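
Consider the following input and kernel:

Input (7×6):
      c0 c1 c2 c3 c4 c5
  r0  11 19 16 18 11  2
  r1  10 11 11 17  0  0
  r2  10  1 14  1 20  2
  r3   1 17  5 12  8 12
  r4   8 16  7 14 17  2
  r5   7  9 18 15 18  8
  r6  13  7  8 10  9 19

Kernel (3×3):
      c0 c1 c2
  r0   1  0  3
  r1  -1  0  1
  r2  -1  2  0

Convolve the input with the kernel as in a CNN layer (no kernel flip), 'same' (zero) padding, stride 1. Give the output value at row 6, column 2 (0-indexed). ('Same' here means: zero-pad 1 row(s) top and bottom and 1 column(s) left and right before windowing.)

The receptive field on the zero-padded input at this output position is [9 18 15 / 7 8 10 / 0 0 0]. Elementwise product with the kernel and sum: 9·1 + 15·3 + 7·-1 + 10·1 + 0·-1 + 0·2.

57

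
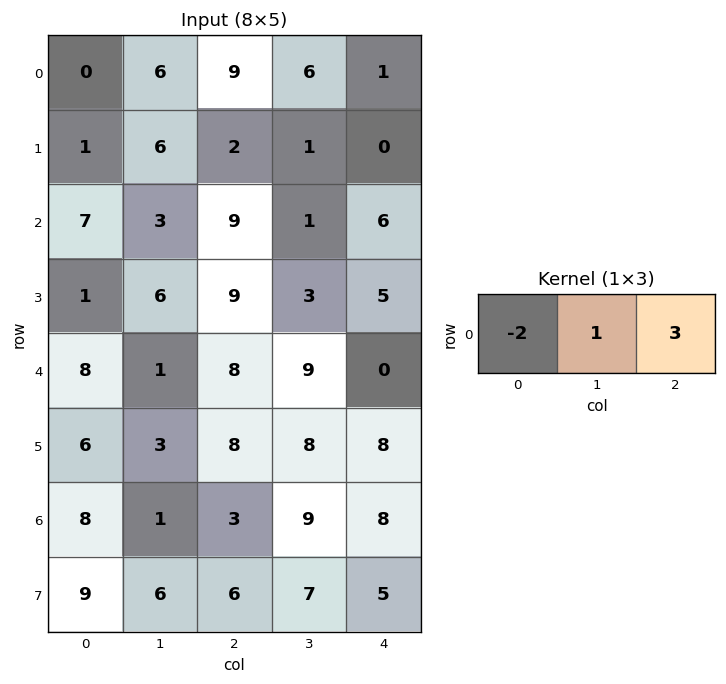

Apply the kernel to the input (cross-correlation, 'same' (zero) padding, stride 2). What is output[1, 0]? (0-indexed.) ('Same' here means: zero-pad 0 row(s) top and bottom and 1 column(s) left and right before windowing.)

16

The receptive field on the zero-padded input at this output position is [0 7 3]. Elementwise product with the kernel and sum: 0·-2 + 7·1 + 3·3.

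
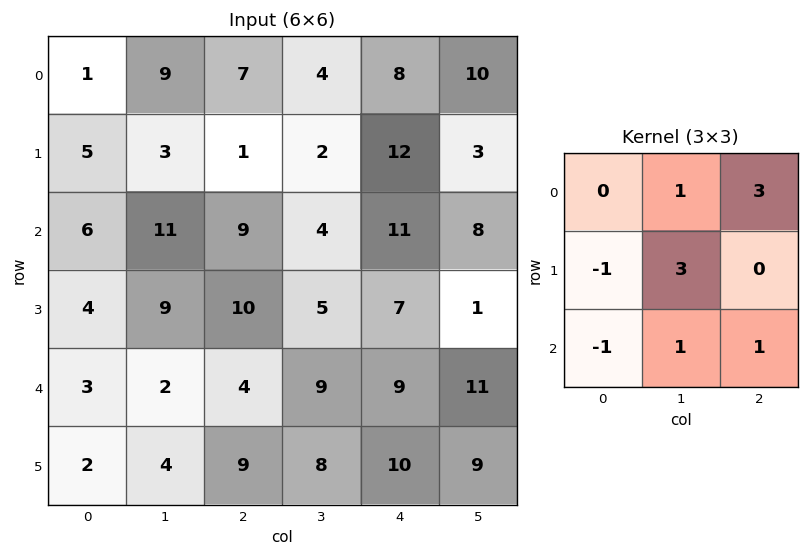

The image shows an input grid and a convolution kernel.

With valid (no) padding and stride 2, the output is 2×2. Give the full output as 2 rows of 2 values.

48 39
64 56

Output[0,0]: The receptive field on the input at this output position is [1 9 7 / 5 3 1 / 6 11 9]. Elementwise product with the kernel and sum: 9·1 + 7·3 + 5·-1 + 3·3 + 6·-1 + 11·1 + 9·1.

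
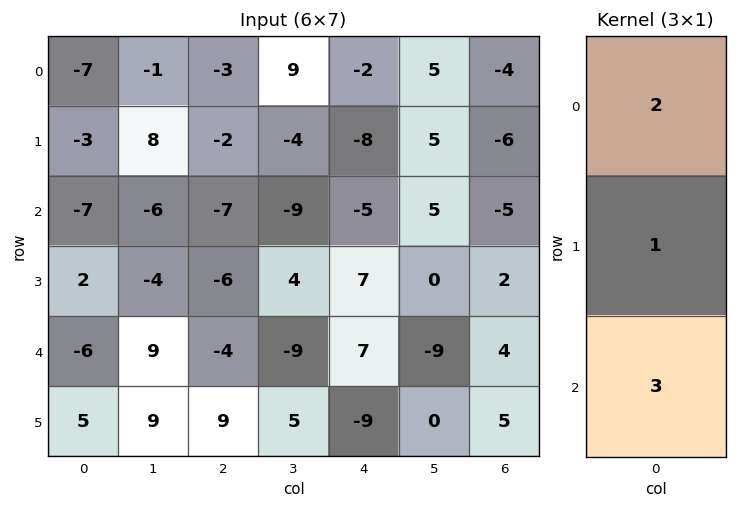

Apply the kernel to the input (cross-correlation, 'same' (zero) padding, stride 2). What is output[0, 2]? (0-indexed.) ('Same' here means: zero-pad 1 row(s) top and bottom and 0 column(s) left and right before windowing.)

-26

The receptive field on the zero-padded input at this output position is [0 / -2 / -8]. Elementwise product with the kernel and sum: 0·2 + -2·1 + -8·3.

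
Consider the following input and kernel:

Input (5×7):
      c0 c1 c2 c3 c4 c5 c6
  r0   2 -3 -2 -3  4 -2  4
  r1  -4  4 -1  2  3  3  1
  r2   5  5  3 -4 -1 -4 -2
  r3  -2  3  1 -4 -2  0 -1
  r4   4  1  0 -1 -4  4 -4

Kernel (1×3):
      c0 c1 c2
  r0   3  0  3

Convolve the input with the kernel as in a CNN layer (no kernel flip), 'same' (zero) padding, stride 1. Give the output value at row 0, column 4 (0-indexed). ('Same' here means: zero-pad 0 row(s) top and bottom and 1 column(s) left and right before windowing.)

The receptive field on the zero-padded input at this output position is [-3 4 -2]. Elementwise product with the kernel and sum: -3·3 + -2·3.

-15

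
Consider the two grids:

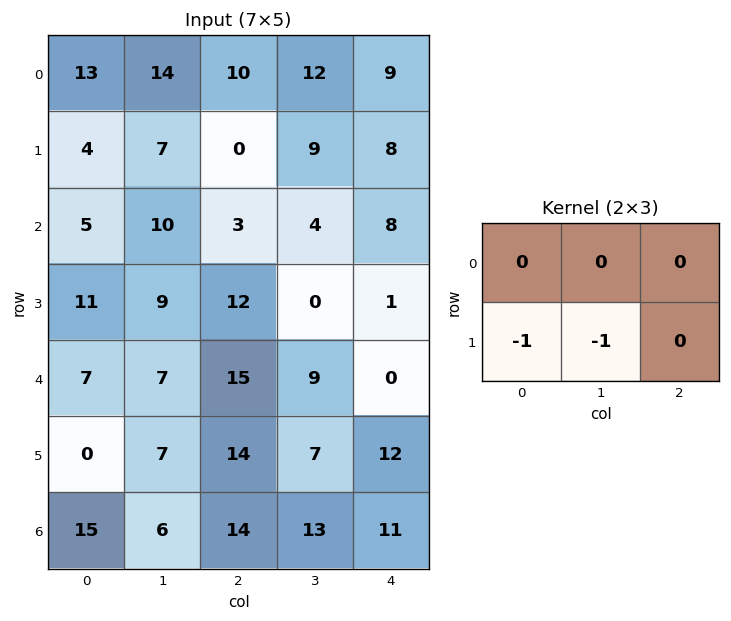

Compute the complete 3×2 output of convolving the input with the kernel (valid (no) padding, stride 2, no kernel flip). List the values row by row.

Output[0,0]: The receptive field on the input at this output position is [13 14 10 / 4 7 0]. Elementwise product with the kernel and sum: 4·-1 + 7·-1.

-11 -9
-20 -12
-7 -21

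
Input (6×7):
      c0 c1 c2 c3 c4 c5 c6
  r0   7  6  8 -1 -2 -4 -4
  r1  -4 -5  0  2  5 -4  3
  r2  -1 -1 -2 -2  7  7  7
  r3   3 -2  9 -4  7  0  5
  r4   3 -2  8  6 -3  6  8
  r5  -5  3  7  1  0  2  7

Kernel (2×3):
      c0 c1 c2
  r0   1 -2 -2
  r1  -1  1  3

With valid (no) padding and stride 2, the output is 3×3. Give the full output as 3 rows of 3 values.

-22 31 14
27 -4 -13
20 -4 -8

Output[0,0]: The receptive field on the input at this output position is [7 6 8 / -4 -5 0]. Elementwise product with the kernel and sum: 7·1 + 6·-2 + 8·-2 + -4·-1 + -5·1 + 0·3.
Output[0,1]: The receptive field on the input at this output position is [8 -1 -2 / 0 2 5]. Elementwise product with the kernel and sum: 8·1 + -1·-2 + -2·-2 + 0·-1 + 2·1 + 5·3.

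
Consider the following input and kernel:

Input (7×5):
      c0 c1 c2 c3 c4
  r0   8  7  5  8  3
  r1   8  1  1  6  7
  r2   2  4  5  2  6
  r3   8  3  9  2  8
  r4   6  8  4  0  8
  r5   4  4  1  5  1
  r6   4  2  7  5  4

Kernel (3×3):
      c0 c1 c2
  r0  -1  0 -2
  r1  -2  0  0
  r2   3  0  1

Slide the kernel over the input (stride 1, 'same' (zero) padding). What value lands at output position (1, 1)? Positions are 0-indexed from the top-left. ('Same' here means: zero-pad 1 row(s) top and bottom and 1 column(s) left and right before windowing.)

The receptive field on the zero-padded input at this output position is [8 7 5 / 8 1 1 / 2 4 5]. Elementwise product with the kernel and sum: 8·-1 + 5·-2 + 8·-2 + 2·3 + 5·1.

-23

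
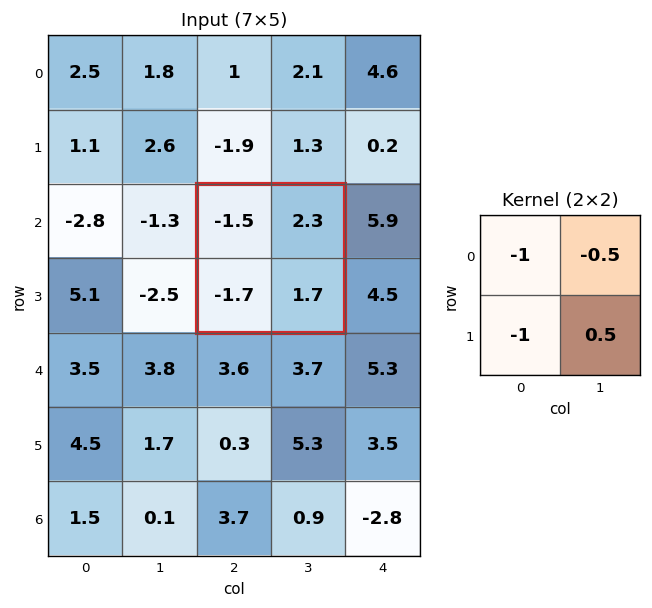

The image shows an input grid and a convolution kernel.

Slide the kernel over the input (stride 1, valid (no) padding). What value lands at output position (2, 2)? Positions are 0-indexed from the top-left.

2.9

The receptive field on the input at this output position is [-1.5 2.3 / -1.7 1.7]. Elementwise product with the kernel and sum: -1.5·-1 + 2.3·-0.5 + -1.7·-1 + 1.7·0.5.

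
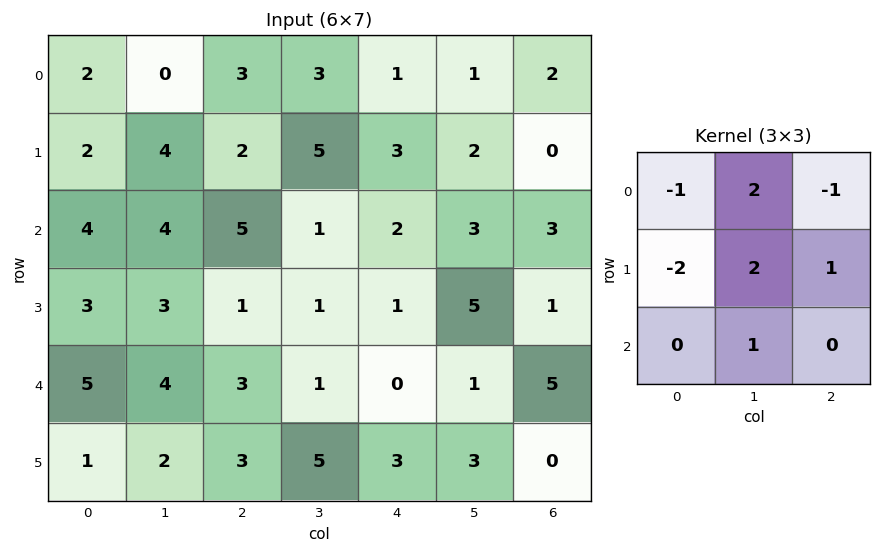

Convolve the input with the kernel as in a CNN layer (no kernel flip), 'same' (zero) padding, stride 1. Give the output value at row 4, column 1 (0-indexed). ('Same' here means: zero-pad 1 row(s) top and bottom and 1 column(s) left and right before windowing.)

The receptive field on the zero-padded input at this output position is [3 3 1 / 5 4 3 / 1 2 3]. Elementwise product with the kernel and sum: 3·-1 + 3·2 + 1·-1 + 5·-2 + 4·2 + 3·1 + 2·1.

5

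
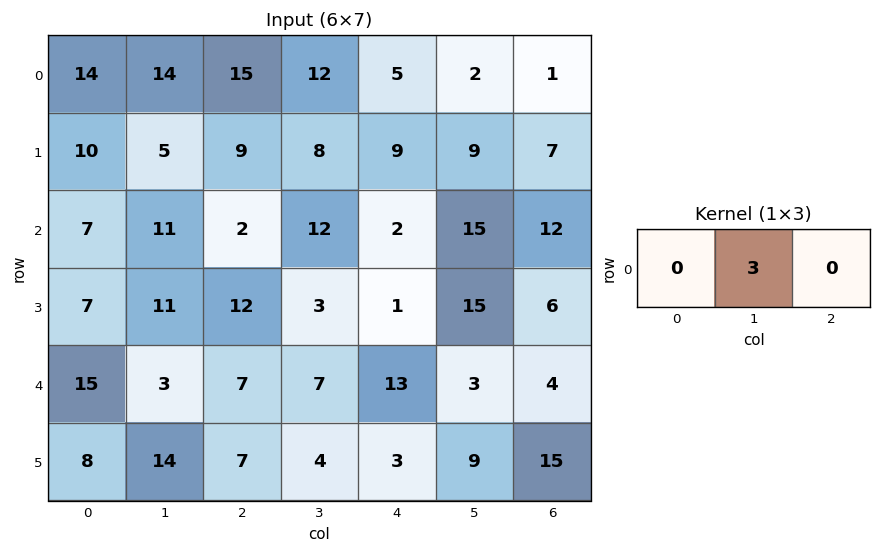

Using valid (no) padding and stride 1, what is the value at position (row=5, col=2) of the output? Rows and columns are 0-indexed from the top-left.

12

The receptive field on the input at this output position is [7 4 3]. Elementwise product with the kernel and sum: 4·3.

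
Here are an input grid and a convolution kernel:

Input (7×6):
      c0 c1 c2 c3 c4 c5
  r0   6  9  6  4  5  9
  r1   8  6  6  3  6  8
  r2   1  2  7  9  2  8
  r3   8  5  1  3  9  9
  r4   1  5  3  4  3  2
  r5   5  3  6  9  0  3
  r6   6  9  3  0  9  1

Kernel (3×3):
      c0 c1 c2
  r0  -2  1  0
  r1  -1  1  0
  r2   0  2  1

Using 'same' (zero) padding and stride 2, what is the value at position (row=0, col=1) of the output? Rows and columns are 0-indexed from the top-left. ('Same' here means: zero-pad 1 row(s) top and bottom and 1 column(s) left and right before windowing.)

The receptive field on the zero-padded input at this output position is [0 0 0 / 9 6 4 / 6 6 3]. Elementwise product with the kernel and sum: 0·-2 + 0·1 + 9·-1 + 6·1 + 6·2 + 3·1.

12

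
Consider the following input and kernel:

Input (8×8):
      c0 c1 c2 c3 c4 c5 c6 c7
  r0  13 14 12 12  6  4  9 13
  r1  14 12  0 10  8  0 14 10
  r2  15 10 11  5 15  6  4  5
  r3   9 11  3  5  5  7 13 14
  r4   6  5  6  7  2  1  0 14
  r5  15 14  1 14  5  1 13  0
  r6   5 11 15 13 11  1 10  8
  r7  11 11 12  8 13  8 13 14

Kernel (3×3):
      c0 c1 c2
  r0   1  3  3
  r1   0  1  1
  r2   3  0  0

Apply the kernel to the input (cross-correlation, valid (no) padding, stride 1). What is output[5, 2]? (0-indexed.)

118

The receptive field on the input at this output position is [1 14 5 / 15 13 11 / 12 8 13]. Elementwise product with the kernel and sum: 1·1 + 14·3 + 5·3 + 13·1 + 11·1 + 12·3.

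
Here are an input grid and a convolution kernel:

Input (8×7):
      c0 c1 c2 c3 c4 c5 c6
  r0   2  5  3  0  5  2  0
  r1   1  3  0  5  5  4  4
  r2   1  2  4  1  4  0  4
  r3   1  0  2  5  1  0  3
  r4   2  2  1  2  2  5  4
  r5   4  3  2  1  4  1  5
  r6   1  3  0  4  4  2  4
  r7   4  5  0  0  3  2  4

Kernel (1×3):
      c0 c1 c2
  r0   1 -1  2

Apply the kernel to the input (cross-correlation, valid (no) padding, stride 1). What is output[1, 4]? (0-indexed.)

The receptive field on the input at this output position is [5 4 4]. Elementwise product with the kernel and sum: 5·1 + 4·-1 + 4·2.

9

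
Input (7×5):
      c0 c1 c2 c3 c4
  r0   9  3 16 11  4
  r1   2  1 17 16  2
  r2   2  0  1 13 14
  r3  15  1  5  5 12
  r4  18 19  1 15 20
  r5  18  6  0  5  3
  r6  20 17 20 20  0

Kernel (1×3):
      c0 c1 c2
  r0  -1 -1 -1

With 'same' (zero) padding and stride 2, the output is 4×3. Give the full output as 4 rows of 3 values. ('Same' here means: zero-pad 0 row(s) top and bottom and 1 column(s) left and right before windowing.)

Output[0,0]: The receptive field on the zero-padded input at this output position is [0 9 3]. Elementwise product with the kernel and sum: 0·-1 + 9·-1 + 3·-1.

-12 -30 -15
-2 -14 -27
-37 -35 -35
-37 -57 -20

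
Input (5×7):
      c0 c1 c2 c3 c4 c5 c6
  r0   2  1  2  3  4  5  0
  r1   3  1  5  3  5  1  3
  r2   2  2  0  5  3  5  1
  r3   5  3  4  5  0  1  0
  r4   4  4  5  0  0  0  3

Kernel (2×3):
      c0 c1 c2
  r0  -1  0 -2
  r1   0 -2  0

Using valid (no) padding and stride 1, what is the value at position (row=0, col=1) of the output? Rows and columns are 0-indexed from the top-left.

-17

The receptive field on the input at this output position is [1 2 3 / 1 5 3]. Elementwise product with the kernel and sum: 1·-1 + 3·-2 + 5·-2.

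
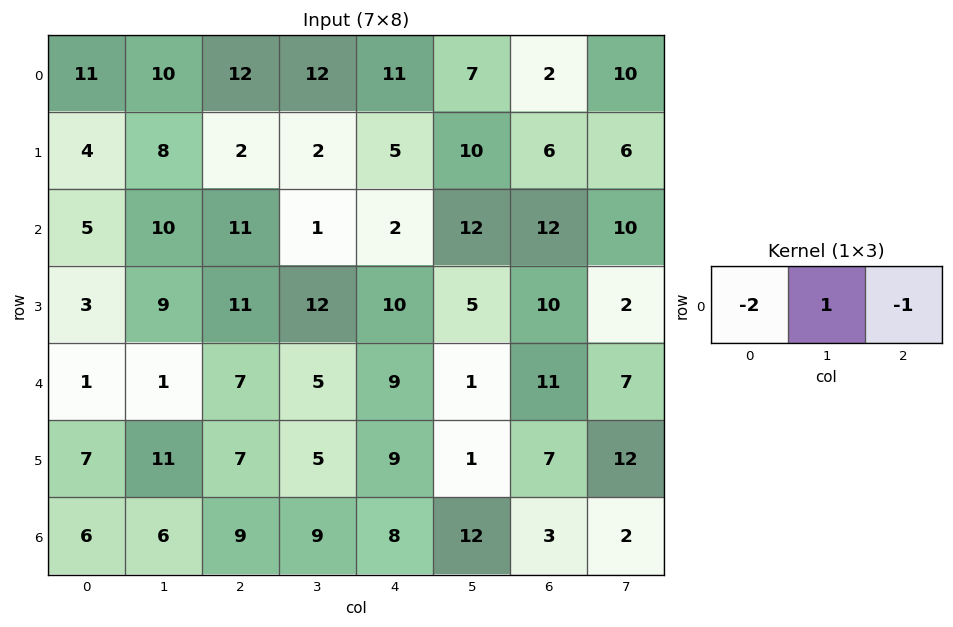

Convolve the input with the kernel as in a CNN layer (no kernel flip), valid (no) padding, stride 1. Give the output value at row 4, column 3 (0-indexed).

-2

The receptive field on the input at this output position is [5 9 1]. Elementwise product with the kernel and sum: 5·-2 + 9·1 + 1·-1.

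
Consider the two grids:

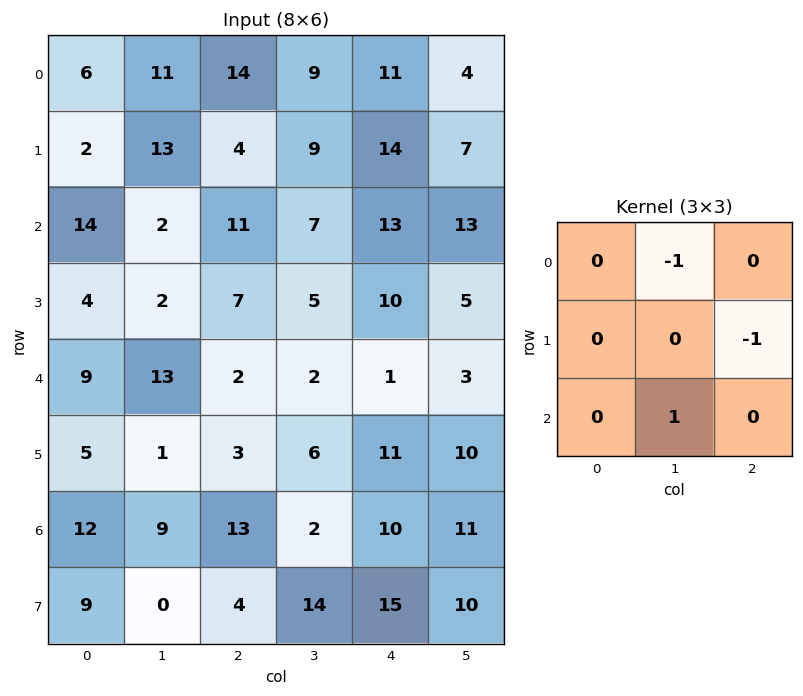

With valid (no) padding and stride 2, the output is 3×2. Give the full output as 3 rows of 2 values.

-13 -16
4 -15
-7 -11

Output[0,0]: The receptive field on the input at this output position is [6 11 14 / 2 13 4 / 14 2 11]. Elementwise product with the kernel and sum: 11·-1 + 4·-1 + 2·1.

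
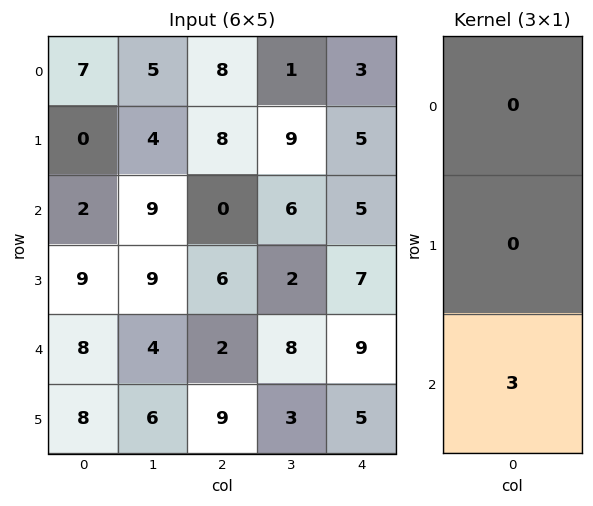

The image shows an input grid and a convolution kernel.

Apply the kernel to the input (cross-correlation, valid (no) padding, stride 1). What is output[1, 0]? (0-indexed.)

The receptive field on the input at this output position is [0 / 2 / 9]. Elementwise product with the kernel and sum: 9·3.

27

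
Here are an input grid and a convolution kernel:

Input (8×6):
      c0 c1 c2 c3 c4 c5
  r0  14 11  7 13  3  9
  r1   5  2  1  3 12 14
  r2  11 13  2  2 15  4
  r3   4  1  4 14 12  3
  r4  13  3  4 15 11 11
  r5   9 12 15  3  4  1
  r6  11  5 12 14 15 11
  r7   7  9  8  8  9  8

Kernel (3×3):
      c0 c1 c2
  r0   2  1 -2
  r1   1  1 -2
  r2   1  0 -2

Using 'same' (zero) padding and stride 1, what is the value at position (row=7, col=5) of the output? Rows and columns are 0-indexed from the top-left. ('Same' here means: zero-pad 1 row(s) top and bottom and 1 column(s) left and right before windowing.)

58

The receptive field on the zero-padded input at this output position is [15 11 0 / 9 8 0 / 0 0 0]. Elementwise product with the kernel and sum: 15·2 + 11·1 + 0·-2 + 9·1 + 8·1 + 0·-2 + 0·1 + 0·-2.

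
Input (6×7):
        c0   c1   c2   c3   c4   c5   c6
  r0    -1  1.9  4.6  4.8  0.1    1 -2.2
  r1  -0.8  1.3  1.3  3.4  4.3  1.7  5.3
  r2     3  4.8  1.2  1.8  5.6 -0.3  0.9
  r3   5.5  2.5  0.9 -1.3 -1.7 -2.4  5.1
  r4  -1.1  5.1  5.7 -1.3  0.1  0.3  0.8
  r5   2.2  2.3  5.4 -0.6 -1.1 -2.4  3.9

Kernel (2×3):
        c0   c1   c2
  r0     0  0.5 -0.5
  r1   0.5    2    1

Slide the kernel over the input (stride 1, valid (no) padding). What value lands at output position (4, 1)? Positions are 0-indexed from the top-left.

14.85

The receptive field on the input at this output position is [5.1 5.7 -1.3 / 2.3 5.4 -0.6]. Elementwise product with the kernel and sum: 5.7·0.5 + -1.3·-0.5 + 2.3·0.5 + 5.4·2 + -0.6·1.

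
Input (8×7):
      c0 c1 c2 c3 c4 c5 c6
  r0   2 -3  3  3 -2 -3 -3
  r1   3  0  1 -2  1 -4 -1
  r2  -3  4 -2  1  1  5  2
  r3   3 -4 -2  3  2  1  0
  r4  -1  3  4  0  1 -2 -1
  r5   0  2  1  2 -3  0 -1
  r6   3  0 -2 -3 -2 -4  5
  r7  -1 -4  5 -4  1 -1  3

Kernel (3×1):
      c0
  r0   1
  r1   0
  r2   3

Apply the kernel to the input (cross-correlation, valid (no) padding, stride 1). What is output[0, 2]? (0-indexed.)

The receptive field on the input at this output position is [3 / 1 / -2]. Elementwise product with the kernel and sum: 3·1 + -2·3.

-3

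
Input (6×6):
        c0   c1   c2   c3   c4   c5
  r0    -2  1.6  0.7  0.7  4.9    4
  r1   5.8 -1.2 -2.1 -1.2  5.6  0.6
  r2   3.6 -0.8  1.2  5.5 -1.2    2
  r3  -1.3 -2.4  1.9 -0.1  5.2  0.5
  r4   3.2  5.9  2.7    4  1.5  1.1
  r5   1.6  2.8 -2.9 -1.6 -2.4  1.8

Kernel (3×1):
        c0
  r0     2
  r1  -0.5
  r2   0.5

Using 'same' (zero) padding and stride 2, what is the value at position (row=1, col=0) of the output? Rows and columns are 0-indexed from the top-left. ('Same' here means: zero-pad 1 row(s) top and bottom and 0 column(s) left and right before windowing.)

9.15

The receptive field on the zero-padded input at this output position is [5.8 / 3.6 / -1.3]. Elementwise product with the kernel and sum: 5.8·2 + 3.6·-0.5 + -1.3·0.5.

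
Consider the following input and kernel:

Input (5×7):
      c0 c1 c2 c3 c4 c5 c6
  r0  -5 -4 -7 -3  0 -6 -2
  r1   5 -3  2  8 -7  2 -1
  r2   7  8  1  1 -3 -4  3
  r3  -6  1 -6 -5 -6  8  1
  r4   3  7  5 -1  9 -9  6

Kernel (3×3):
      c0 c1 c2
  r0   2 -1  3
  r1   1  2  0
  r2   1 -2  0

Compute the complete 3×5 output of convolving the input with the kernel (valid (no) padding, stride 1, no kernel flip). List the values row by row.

-37 -3 6 -23 2
34 39 -18 31 -52
-6 4 -17 -43 44

Output[0,0]: The receptive field on the input at this output position is [-5 -4 -7 / 5 -3 2 / 7 8 1]. Elementwise product with the kernel and sum: -5·2 + -4·-1 + -7·3 + 5·1 + -3·2 + 7·1 + 8·-2.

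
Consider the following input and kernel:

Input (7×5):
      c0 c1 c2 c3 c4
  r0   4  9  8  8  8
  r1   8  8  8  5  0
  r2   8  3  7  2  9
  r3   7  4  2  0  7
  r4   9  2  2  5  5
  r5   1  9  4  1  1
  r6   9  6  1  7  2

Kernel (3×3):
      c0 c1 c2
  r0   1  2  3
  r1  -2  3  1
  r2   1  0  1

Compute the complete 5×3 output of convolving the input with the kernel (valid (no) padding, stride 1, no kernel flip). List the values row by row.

77 67 63
57 60 28
46 28 48
16 25 44
58 29 26

Output[0,0]: The receptive field on the input at this output position is [4 9 8 / 8 8 8 / 8 3 7]. Elementwise product with the kernel and sum: 4·1 + 9·2 + 8·3 + 8·-2 + 8·3 + 8·1 + 8·1 + 7·1.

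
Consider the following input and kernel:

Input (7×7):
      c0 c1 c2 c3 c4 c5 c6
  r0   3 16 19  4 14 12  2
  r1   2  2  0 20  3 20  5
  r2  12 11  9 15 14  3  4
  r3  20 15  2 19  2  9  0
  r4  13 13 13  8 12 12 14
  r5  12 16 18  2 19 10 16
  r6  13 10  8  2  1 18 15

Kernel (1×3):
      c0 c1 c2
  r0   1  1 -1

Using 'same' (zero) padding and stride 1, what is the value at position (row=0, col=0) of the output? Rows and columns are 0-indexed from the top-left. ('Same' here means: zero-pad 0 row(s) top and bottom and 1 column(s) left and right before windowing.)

The receptive field on the zero-padded input at this output position is [0 3 16]. Elementwise product with the kernel and sum: 0·1 + 3·1 + 16·-1.

-13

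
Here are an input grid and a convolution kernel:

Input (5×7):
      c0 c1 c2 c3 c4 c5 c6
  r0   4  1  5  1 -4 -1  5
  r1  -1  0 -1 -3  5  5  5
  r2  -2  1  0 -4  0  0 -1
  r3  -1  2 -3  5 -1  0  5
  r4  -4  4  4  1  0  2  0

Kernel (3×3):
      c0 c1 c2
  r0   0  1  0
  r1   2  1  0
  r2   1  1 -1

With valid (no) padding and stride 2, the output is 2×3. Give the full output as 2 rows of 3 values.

-2 -8 15
-3 0 0

Output[0,0]: The receptive field on the input at this output position is [4 1 5 / -1 0 -1 / -2 1 0]. Elementwise product with the kernel and sum: 1·1 + -1·2 + 0·1 + -2·1 + 1·1 + 0·-1.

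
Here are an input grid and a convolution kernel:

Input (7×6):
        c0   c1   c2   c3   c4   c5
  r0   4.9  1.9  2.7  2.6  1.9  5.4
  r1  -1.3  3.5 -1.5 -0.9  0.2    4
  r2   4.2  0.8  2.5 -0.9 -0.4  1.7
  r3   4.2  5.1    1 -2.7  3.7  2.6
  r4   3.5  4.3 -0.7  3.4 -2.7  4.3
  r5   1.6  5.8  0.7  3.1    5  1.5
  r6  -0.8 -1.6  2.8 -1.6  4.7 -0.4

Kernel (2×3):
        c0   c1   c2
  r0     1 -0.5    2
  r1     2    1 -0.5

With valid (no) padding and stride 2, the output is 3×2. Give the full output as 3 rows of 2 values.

Output[0,0]: The receptive field on the input at this output position is [4.9 1.9 2.7 / -1.3 3.5 -1.5]. Elementwise product with the kernel and sum: 4.9·1 + 1.9·-0.5 + 2.7·2 + -1.3·2 + 3.5·1 + -1.5·-0.5.
Output[0,1]: The receptive field on the input at this output position is [2.7 2.6 1.9 / -1.5 -0.9 0.2]. Elementwise product with the kernel and sum: 2.7·1 + 2.6·-0.5 + 1.9·2 + -1.5·2 + -0.9·1 + 0.2·-0.5.

11 1.2
21.8 -0.4
8.6 -5.8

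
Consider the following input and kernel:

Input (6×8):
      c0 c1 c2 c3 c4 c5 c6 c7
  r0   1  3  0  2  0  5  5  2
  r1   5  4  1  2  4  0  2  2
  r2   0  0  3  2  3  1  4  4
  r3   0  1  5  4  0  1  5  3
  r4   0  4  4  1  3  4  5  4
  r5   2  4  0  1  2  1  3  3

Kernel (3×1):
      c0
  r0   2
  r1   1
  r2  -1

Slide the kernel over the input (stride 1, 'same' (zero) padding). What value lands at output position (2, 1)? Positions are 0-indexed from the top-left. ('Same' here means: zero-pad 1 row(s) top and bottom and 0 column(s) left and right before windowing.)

The receptive field on the zero-padded input at this output position is [4 / 0 / 1]. Elementwise product with the kernel and sum: 4·2 + 0·1 + 1·-1.

7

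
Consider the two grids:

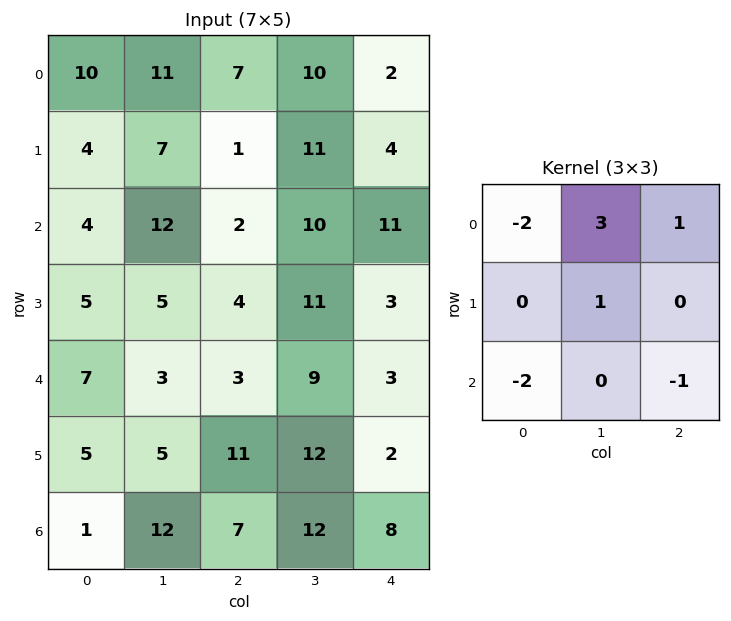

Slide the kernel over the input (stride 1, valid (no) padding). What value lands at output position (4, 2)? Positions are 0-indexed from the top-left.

The receptive field on the input at this output position is [3 9 3 / 11 12 2 / 7 12 8]. Elementwise product with the kernel and sum: 3·-2 + 9·3 + 3·1 + 12·1 + 7·-2 + 8·-1.

14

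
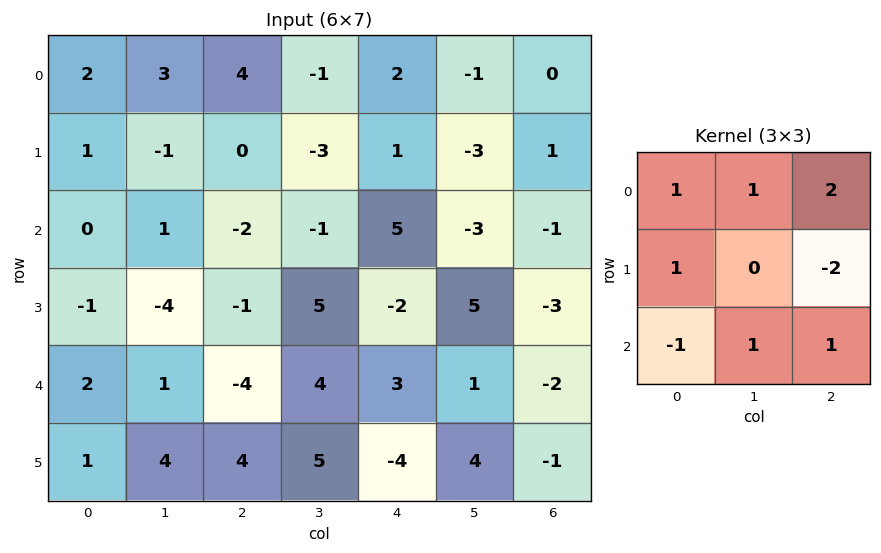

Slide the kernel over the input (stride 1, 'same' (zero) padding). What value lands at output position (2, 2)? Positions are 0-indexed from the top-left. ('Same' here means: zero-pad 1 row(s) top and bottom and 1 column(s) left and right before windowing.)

4

The receptive field on the zero-padded input at this output position is [-1 0 -3 / 1 -2 -1 / -4 -1 5]. Elementwise product with the kernel and sum: -1·1 + 0·1 + -3·2 + 1·1 + -1·-2 + -4·-1 + -1·1 + 5·1.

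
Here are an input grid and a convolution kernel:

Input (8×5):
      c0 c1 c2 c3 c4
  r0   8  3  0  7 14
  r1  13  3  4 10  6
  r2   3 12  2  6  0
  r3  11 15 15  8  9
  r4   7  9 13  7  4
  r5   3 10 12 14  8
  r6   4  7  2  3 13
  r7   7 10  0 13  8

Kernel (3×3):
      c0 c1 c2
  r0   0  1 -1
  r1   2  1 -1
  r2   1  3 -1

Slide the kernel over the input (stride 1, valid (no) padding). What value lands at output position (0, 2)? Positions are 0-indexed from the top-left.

The receptive field on the input at this output position is [0 7 14 / 4 10 6 / 2 6 0]. Elementwise product with the kernel and sum: 7·1 + 14·-1 + 4·2 + 10·1 + 6·-1 + 2·1 + 6·3 + 0·-1.

25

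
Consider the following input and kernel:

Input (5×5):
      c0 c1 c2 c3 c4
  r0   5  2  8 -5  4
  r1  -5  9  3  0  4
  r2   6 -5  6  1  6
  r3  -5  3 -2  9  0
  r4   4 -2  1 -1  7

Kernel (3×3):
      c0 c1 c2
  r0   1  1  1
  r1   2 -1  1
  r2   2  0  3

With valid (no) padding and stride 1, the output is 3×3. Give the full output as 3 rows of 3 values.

Output[0,0]: The receptive field on the input at this output position is [5 2 8 / -5 9 3 / 6 -5 6]. Elementwise product with the kernel and sum: 5·1 + 2·1 + 8·1 + -5·2 + 9·-1 + 3·1 + 6·2 + 6·3.

29 13 47
14 30 20
3 12 23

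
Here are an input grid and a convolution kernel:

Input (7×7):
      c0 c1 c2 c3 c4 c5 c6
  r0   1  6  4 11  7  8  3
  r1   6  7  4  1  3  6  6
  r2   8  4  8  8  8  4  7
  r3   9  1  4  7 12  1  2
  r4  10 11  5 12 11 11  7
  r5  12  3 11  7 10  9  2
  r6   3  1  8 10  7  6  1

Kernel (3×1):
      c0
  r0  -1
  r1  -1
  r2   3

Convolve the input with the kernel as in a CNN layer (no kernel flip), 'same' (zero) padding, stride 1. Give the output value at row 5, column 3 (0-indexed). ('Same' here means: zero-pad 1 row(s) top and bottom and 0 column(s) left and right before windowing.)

The receptive field on the zero-padded input at this output position is [12 / 7 / 10]. Elementwise product with the kernel and sum: 12·-1 + 7·-1 + 10·3.

11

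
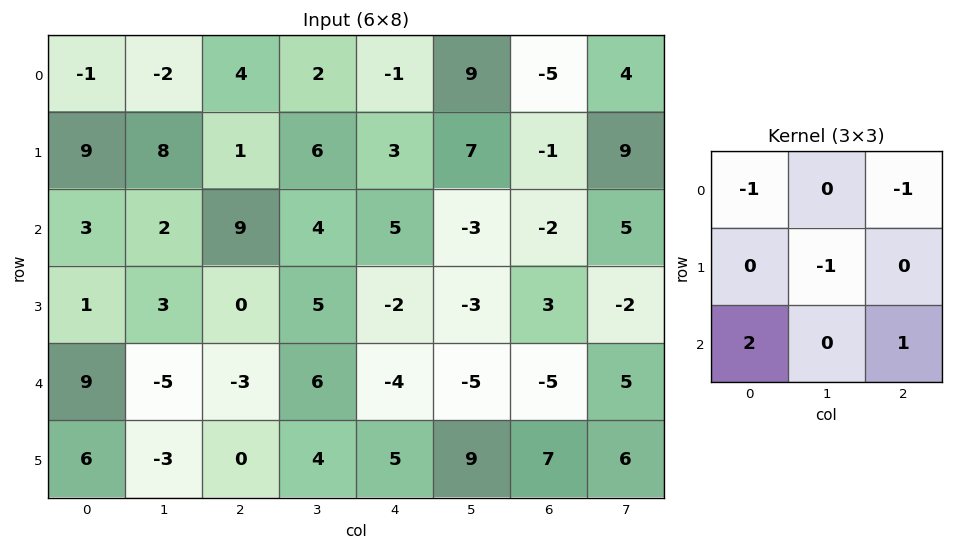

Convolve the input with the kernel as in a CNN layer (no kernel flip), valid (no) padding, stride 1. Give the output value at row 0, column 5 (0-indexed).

-13

The receptive field on the input at this output position is [9 -5 4 / 7 -1 9 / -3 -2 5]. Elementwise product with the kernel and sum: 9·-1 + 4·-1 + -1·-1 + -3·2 + 5·1.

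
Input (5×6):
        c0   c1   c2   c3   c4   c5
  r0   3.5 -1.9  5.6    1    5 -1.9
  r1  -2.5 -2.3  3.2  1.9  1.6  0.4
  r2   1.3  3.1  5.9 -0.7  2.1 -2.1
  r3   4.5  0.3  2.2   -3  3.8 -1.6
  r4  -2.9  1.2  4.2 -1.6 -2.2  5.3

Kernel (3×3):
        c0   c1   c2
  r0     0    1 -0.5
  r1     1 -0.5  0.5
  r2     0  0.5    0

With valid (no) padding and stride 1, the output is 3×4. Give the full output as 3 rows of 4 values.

-2.9 5.1 1.2 8.3
-1.05 3.15 6.9 0.5
6.2 6.05 3.05 -3.65

Output[0,0]: The receptive field on the input at this output position is [3.5 -1.9 5.6 / -2.5 -2.3 3.2 / 1.3 3.1 5.9]. Elementwise product with the kernel and sum: -1.9·1 + 5.6·-0.5 + -2.5·1 + -2.3·-0.5 + 3.2·0.5 + 3.1·0.5.
Output[0,1]: The receptive field on the input at this output position is [-1.9 5.6 1 / -2.3 3.2 1.9 / 3.1 5.9 -0.7]. Elementwise product with the kernel and sum: 5.6·1 + 1·-0.5 + -2.3·1 + 3.2·-0.5 + 1.9·0.5 + 5.9·0.5.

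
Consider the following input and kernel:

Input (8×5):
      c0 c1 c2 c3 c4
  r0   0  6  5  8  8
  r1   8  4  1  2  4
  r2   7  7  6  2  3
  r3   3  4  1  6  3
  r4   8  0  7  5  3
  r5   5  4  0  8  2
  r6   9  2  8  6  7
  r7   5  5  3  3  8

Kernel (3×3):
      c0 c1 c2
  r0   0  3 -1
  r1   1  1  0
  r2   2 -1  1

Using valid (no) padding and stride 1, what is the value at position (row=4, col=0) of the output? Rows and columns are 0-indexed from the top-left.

The receptive field on the input at this output position is [8 0 7 / 5 4 0 / 9 2 8]. Elementwise product with the kernel and sum: 0·3 + 7·-1 + 5·1 + 4·1 + 9·2 + 2·-1 + 8·1.

26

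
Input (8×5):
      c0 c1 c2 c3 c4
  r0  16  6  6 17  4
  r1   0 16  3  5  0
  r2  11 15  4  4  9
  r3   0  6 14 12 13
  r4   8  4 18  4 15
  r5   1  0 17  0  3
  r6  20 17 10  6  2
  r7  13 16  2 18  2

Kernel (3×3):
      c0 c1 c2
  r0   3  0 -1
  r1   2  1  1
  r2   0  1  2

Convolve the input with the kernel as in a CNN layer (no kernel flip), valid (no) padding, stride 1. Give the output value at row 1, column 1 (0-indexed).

119

The receptive field on the input at this output position is [16 3 5 / 15 4 4 / 6 14 12]. Elementwise product with the kernel and sum: 16·3 + 5·-1 + 15·2 + 4·1 + 4·1 + 14·1 + 12·2.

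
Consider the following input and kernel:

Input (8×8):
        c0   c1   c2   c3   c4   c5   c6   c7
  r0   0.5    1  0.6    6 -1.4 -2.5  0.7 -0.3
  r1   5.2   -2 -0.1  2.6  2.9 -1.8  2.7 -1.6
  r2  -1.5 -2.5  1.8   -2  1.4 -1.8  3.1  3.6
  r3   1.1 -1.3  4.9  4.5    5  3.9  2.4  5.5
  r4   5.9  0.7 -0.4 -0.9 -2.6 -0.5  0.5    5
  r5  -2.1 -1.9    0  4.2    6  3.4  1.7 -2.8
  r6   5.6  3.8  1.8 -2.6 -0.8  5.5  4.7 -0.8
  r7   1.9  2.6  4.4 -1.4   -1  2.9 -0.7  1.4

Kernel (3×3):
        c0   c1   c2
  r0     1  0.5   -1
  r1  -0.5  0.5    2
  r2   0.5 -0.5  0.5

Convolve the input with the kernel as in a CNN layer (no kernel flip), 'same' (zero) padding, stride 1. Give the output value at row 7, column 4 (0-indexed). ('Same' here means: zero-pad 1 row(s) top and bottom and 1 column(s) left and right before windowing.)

-2.5

The receptive field on the zero-padded input at this output position is [-2.6 -0.8 5.5 / -1.4 -1 2.9 / 0 0 0]. Elementwise product with the kernel and sum: -2.6·1 + -0.8·0.5 + 5.5·-1 + -1.4·-0.5 + -1·0.5 + 2.9·2 + 0·0.5 + 0·-0.5 + 0·0.5.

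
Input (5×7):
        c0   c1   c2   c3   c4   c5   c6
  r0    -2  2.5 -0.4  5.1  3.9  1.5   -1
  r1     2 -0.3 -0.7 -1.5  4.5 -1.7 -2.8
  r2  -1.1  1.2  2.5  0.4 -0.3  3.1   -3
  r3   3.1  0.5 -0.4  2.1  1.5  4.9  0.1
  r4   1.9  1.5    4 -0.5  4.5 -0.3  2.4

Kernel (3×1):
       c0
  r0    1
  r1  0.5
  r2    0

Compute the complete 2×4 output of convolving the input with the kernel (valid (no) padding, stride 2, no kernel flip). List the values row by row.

-1 -0.75 6.15 -2.4
0.45 2.3 0.45 -2.95

Output[0,0]: The receptive field on the input at this output position is [-2 / 2 / -1.1]. Elementwise product with the kernel and sum: -2·1 + 2·0.5.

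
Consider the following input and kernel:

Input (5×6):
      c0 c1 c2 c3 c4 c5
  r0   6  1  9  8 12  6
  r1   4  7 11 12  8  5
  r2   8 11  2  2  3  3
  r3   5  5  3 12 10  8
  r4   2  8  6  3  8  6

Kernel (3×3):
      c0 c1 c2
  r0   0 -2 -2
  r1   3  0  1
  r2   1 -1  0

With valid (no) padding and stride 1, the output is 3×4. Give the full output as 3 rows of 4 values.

0 8 1 4
-10 -9 -40 -15
-14 21 12 27

Output[0,0]: The receptive field on the input at this output position is [6 1 9 / 4 7 11 / 8 11 2]. Elementwise product with the kernel and sum: 1·-2 + 9·-2 + 4·3 + 11·1 + 8·1 + 11·-1.
Output[0,1]: The receptive field on the input at this output position is [1 9 8 / 7 11 12 / 11 2 2]. Elementwise product with the kernel and sum: 9·-2 + 8·-2 + 7·3 + 12·1 + 11·1 + 2·-1.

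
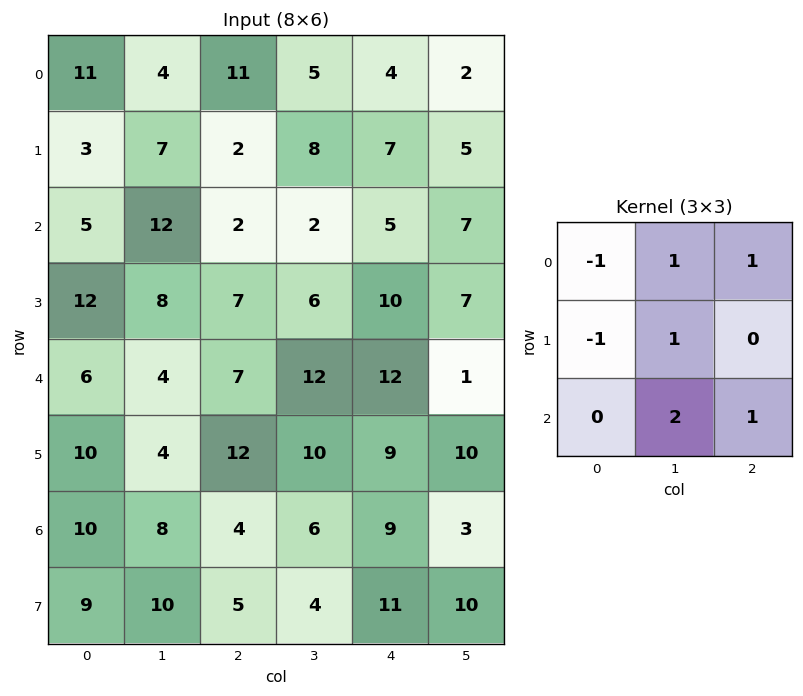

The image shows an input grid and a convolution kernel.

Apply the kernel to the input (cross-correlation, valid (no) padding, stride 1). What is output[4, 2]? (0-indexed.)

36

The receptive field on the input at this output position is [7 12 12 / 12 10 9 / 4 6 9]. Elementwise product with the kernel and sum: 7·-1 + 12·1 + 12·1 + 12·-1 + 10·1 + 6·2 + 9·1.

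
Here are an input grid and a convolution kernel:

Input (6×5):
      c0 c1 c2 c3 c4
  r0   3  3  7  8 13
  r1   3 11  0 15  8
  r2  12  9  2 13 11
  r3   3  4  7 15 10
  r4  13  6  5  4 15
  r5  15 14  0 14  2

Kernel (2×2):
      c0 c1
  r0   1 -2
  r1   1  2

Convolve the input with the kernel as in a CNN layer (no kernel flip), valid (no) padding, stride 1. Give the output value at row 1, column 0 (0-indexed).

The receptive field on the input at this output position is [3 11 / 12 9]. Elementwise product with the kernel and sum: 3·1 + 11·-2 + 12·1 + 9·2.

11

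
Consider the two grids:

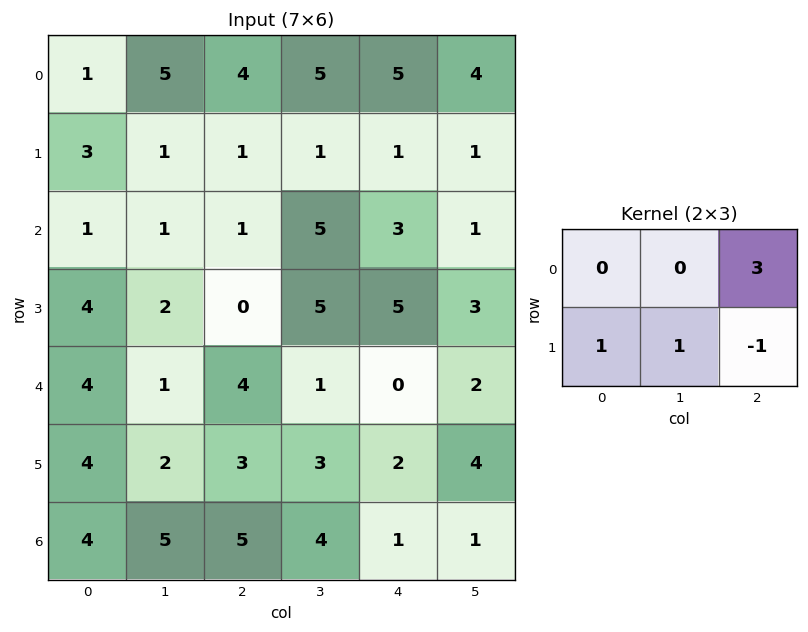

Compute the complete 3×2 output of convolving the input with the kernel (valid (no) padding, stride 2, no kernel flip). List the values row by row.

Output[0,0]: The receptive field on the input at this output position is [1 5 4 / 3 1 1]. Elementwise product with the kernel and sum: 4·3 + 3·1 + 1·1 + 1·-1.
Output[0,1]: The receptive field on the input at this output position is [4 5 5 / 1 1 1]. Elementwise product with the kernel and sum: 5·3 + 1·1 + 1·1 + 1·-1.

15 16
9 9
15 4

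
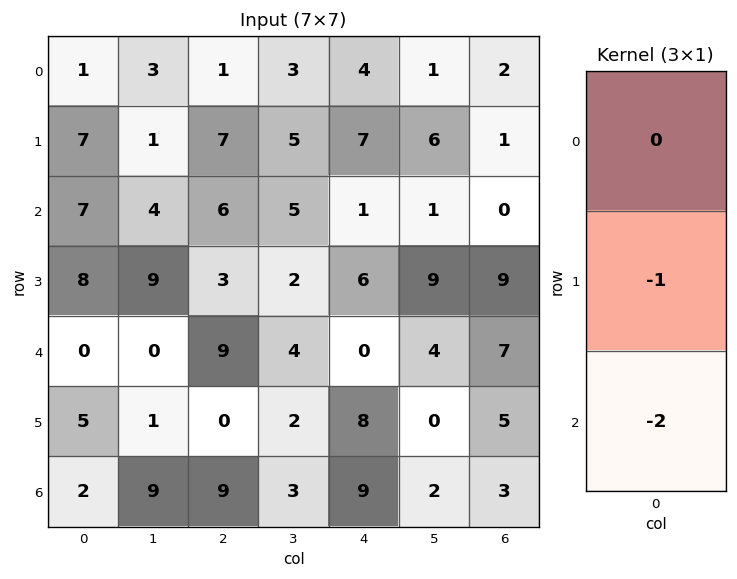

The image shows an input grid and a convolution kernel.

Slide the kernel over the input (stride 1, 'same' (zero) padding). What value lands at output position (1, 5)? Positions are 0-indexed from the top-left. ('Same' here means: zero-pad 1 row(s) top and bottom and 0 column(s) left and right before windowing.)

-8

The receptive field on the zero-padded input at this output position is [1 / 6 / 1]. Elementwise product with the kernel and sum: 6·-1 + 1·-2.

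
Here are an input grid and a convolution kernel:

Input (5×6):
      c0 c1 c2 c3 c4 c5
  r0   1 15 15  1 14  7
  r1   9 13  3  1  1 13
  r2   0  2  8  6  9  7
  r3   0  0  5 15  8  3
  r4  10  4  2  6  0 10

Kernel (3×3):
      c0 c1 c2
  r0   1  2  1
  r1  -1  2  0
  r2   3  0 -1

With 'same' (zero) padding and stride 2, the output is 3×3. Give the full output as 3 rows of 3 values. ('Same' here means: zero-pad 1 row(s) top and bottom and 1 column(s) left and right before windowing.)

Output[0,0]: The receptive field on the zero-padded input at this output position is [0 0 0 / 0 1 15 / 0 9 13]. Elementwise product with the kernel and sum: 0·1 + 0·2 + 0·1 + 0·-1 + 1·2 + 0·3 + 13·-1.

-11 53 17
31 19 70
20 25 28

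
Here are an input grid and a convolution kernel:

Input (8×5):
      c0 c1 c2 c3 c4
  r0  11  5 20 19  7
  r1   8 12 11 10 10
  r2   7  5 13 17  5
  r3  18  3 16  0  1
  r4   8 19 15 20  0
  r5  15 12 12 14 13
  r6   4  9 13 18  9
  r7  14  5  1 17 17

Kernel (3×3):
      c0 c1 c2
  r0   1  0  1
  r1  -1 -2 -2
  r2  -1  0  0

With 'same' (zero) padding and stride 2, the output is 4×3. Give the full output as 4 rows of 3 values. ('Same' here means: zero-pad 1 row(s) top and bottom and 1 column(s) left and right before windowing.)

-32 -95 -43
-12 -46 -17
-51 -98 -34
-14 -50 -39

Output[0,0]: The receptive field on the zero-padded input at this output position is [0 0 0 / 0 11 5 / 0 8 12]. Elementwise product with the kernel and sum: 0·1 + 0·1 + 0·-1 + 11·-2 + 5·-2 + 0·-1.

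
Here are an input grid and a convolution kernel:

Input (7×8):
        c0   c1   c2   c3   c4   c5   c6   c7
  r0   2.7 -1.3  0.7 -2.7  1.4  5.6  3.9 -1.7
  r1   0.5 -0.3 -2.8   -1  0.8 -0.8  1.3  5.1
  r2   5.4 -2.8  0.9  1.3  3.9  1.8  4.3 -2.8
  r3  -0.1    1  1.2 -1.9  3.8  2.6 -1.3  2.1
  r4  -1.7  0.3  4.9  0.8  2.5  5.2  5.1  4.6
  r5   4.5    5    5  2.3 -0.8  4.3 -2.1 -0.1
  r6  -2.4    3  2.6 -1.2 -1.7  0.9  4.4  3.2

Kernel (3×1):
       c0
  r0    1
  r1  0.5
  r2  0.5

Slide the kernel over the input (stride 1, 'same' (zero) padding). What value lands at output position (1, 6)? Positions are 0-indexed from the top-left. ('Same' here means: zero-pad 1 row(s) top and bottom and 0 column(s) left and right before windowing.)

The receptive field on the zero-padded input at this output position is [3.9 / 1.3 / 4.3]. Elementwise product with the kernel and sum: 3.9·1 + 1.3·0.5 + 4.3·0.5.

6.7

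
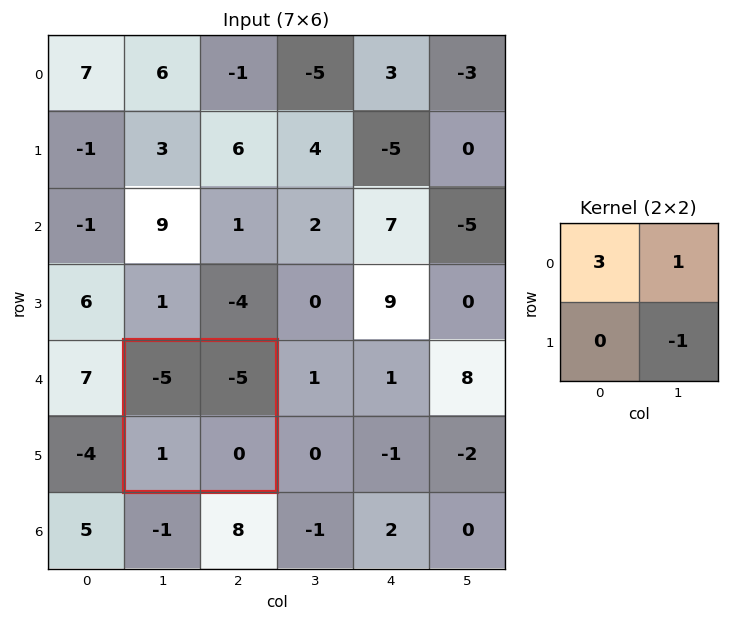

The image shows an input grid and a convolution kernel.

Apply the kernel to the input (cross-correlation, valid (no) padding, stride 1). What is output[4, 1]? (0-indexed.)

The receptive field on the input at this output position is [-5 -5 / 1 0]. Elementwise product with the kernel and sum: -5·3 + -5·1 + 0·-1.

-20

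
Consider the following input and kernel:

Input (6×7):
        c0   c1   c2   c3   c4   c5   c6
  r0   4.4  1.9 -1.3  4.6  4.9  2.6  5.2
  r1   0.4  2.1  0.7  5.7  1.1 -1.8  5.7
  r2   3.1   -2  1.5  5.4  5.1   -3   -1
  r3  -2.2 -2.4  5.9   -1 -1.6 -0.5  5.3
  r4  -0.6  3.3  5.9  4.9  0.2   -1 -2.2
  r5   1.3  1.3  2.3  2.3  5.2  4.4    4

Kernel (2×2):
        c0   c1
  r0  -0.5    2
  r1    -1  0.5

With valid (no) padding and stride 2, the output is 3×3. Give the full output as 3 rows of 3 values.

2.25 12 0.75
-4.55 3.65 -7.2
6.25 5.7 -5.1

Output[0,0]: The receptive field on the input at this output position is [4.4 1.9 / 0.4 2.1]. Elementwise product with the kernel and sum: 4.4·-0.5 + 1.9·2 + 0.4·-1 + 2.1·0.5.
Output[0,1]: The receptive field on the input at this output position is [-1.3 4.6 / 0.7 5.7]. Elementwise product with the kernel and sum: -1.3·-0.5 + 4.6·2 + 0.7·-1 + 5.7·0.5.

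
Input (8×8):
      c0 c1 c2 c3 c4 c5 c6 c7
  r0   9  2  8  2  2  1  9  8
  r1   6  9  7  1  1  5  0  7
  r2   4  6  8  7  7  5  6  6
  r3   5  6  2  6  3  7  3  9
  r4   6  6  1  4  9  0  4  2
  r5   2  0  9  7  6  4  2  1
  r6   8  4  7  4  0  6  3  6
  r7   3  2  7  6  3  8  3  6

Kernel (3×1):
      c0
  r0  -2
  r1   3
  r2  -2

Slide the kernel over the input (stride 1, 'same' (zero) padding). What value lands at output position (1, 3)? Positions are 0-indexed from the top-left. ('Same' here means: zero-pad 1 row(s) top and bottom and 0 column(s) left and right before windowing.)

-15

The receptive field on the zero-padded input at this output position is [2 / 1 / 7]. Elementwise product with the kernel and sum: 2·-2 + 1·3 + 7·-2.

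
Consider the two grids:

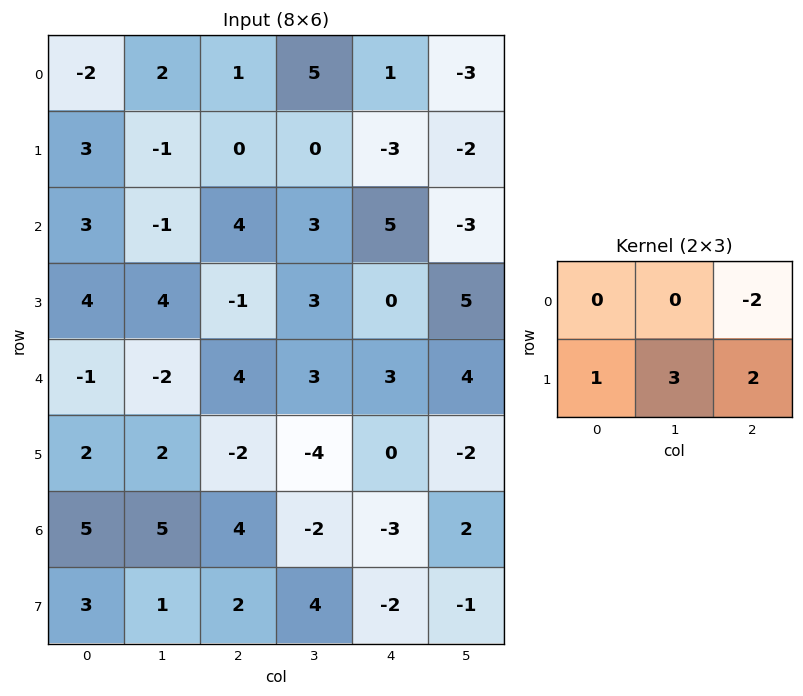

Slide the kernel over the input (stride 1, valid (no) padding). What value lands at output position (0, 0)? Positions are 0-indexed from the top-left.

The receptive field on the input at this output position is [-2 2 1 / 3 -1 0]. Elementwise product with the kernel and sum: 1·-2 + 3·1 + -1·3 + 0·2.

-2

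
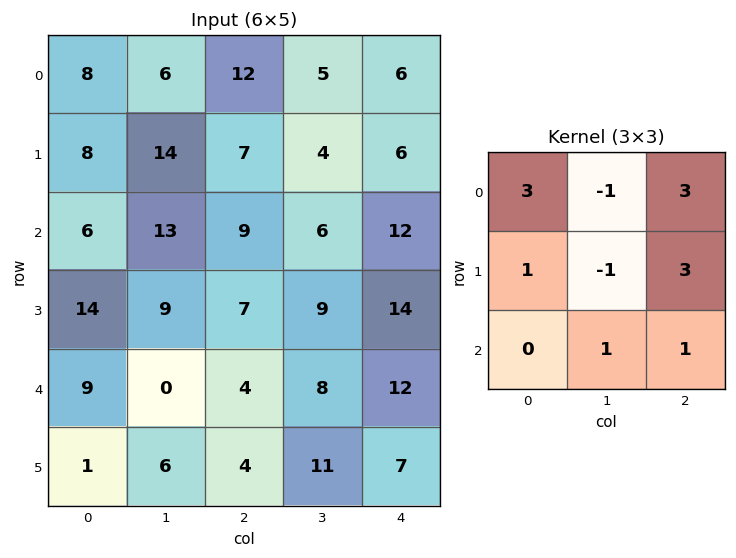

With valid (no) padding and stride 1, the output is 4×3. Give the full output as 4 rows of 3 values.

91 55 88
67 85 97
62 89 117
85 82 104

Output[0,0]: The receptive field on the input at this output position is [8 6 12 / 8 14 7 / 6 13 9]. Elementwise product with the kernel and sum: 8·3 + 6·-1 + 12·3 + 8·1 + 14·-1 + 7·3 + 13·1 + 9·1.
Output[0,1]: The receptive field on the input at this output position is [6 12 5 / 14 7 4 / 13 9 6]. Elementwise product with the kernel and sum: 6·3 + 12·-1 + 5·3 + 14·1 + 7·-1 + 4·3 + 9·1 + 6·1.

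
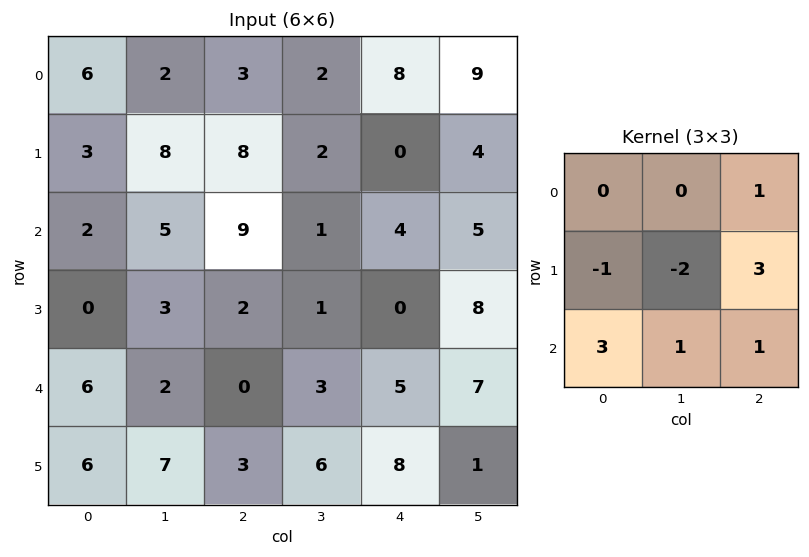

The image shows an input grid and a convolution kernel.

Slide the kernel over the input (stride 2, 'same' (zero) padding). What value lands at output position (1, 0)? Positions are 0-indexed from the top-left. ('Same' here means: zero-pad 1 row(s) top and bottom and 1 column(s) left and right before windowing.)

The receptive field on the zero-padded input at this output position is [0 3 8 / 0 2 5 / 0 0 3]. Elementwise product with the kernel and sum: 8·1 + 0·-1 + 2·-2 + 5·3 + 0·3 + 0·1 + 3·1.

22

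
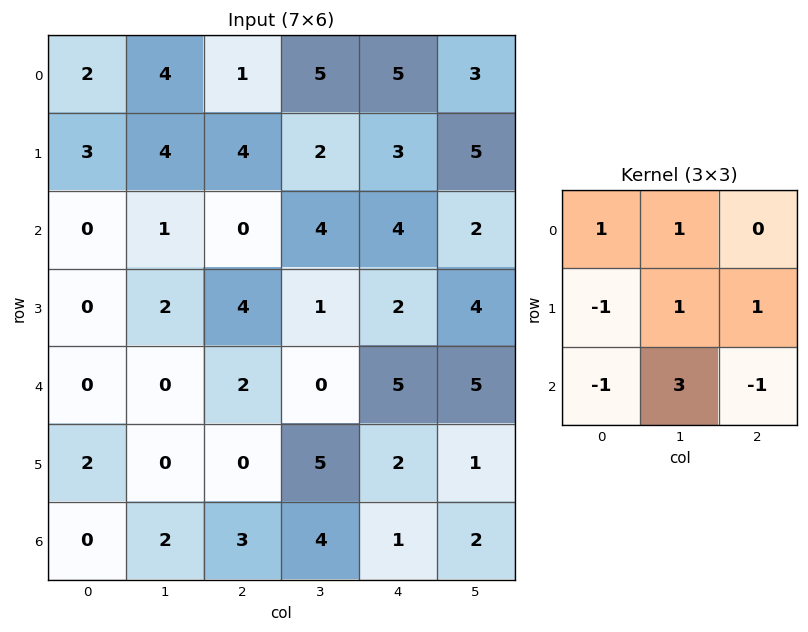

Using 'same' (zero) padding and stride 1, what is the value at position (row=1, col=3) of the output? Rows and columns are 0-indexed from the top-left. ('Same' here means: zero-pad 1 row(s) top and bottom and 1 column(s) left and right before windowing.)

The receptive field on the zero-padded input at this output position is [1 5 5 / 4 2 3 / 0 4 4]. Elementwise product with the kernel and sum: 1·1 + 5·1 + 4·-1 + 2·1 + 3·1 + 0·-1 + 4·3 + 4·-1.

15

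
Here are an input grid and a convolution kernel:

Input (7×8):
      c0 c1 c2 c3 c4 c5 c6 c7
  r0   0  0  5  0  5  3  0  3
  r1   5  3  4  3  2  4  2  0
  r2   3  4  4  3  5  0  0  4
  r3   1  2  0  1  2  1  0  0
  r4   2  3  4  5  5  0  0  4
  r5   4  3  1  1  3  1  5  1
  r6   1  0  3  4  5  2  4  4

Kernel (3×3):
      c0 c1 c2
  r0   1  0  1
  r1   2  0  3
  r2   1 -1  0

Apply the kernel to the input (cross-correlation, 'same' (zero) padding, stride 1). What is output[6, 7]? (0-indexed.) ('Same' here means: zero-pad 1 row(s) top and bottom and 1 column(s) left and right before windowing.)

The receptive field on the zero-padded input at this output position is [5 1 0 / 4 4 0 / 0 0 0]. Elementwise product with the kernel and sum: 5·1 + 0·1 + 4·2 + 0·3 + 0·1 + 0·-1.

13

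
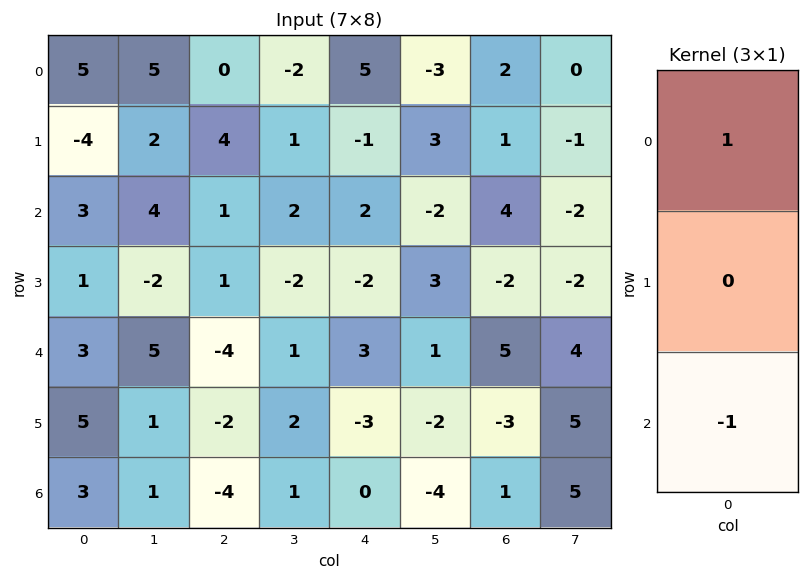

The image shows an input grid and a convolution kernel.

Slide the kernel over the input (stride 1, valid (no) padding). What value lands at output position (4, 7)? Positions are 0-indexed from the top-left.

-1

The receptive field on the input at this output position is [4 / 5 / 5]. Elementwise product with the kernel and sum: 4·1 + 5·-1.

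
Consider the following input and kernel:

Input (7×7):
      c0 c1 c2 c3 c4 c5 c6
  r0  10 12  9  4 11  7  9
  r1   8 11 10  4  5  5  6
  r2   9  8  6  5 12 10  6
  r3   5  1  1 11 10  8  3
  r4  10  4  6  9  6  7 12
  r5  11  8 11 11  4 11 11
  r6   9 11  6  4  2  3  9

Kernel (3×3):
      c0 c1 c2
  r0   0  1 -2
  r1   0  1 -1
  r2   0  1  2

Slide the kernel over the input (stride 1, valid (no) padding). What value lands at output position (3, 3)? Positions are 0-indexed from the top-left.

The receptive field on the input at this output position is [11 10 8 / 9 6 7 / 11 4 11]. Elementwise product with the kernel and sum: 10·1 + 8·-2 + 6·1 + 7·-1 + 4·1 + 11·2.

19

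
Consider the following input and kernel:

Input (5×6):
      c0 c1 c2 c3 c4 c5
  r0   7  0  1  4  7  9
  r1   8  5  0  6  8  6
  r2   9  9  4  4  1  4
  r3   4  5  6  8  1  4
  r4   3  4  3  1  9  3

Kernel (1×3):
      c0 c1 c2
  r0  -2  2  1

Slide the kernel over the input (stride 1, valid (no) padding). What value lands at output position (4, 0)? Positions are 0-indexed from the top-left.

5

The receptive field on the input at this output position is [3 4 3]. Elementwise product with the kernel and sum: 3·-2 + 4·2 + 3·1.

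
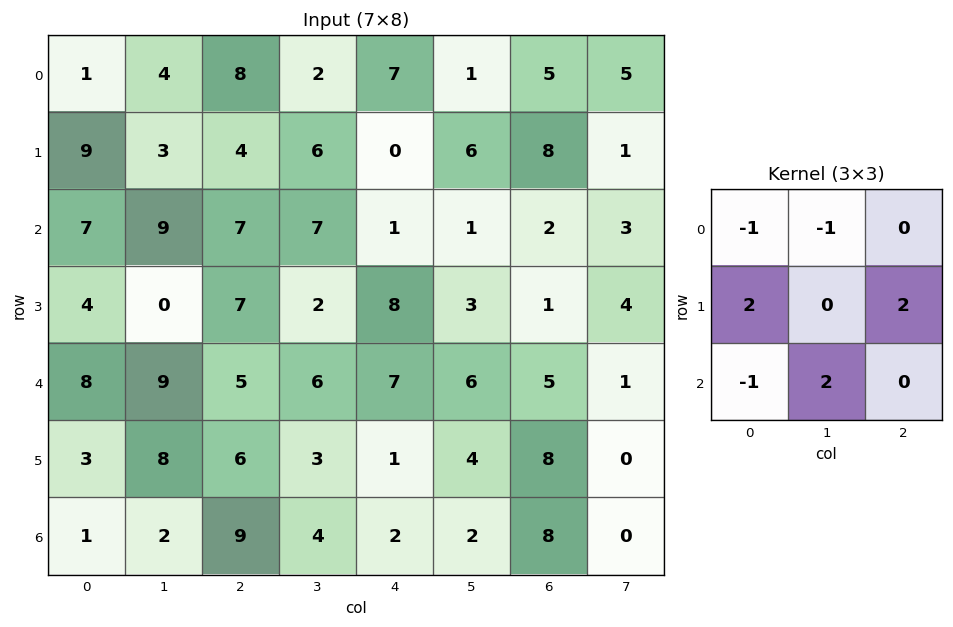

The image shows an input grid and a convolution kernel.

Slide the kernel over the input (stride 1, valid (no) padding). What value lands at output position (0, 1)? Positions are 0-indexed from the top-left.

The receptive field on the input at this output position is [4 8 2 / 3 4 6 / 9 7 7]. Elementwise product with the kernel and sum: 4·-1 + 8·-1 + 3·2 + 6·2 + 9·-1 + 7·2.

11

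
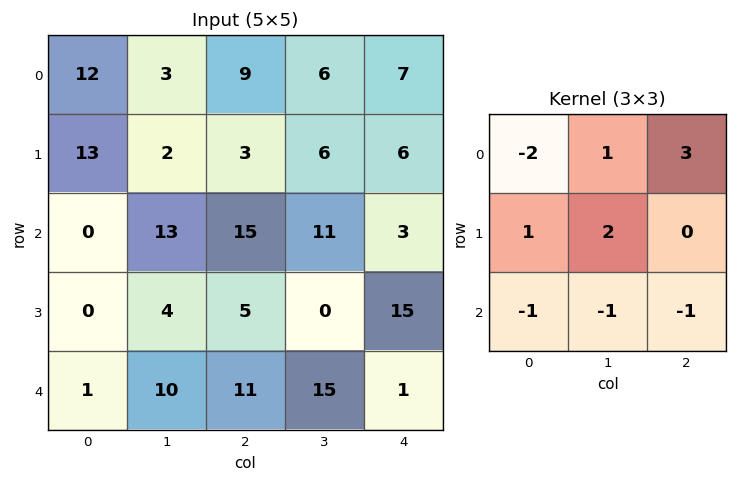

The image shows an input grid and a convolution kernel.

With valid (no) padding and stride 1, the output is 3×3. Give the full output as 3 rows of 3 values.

-5 -10 -5
2 51 35
44 0 -32

Output[0,0]: The receptive field on the input at this output position is [12 3 9 / 13 2 3 / 0 13 15]. Elementwise product with the kernel and sum: 12·-2 + 3·1 + 9·3 + 13·1 + 2·2 + 0·-1 + 13·-1 + 15·-1.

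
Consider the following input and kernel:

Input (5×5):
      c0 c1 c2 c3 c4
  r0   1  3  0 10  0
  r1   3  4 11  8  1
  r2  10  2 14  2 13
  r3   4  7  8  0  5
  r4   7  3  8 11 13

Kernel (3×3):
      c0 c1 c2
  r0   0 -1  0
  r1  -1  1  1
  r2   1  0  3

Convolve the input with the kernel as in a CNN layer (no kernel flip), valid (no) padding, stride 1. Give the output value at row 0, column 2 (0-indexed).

The receptive field on the input at this output position is [0 10 0 / 11 8 1 / 14 2 13]. Elementwise product with the kernel and sum: 10·-1 + 11·-1 + 8·1 + 1·1 + 14·1 + 13·3.

41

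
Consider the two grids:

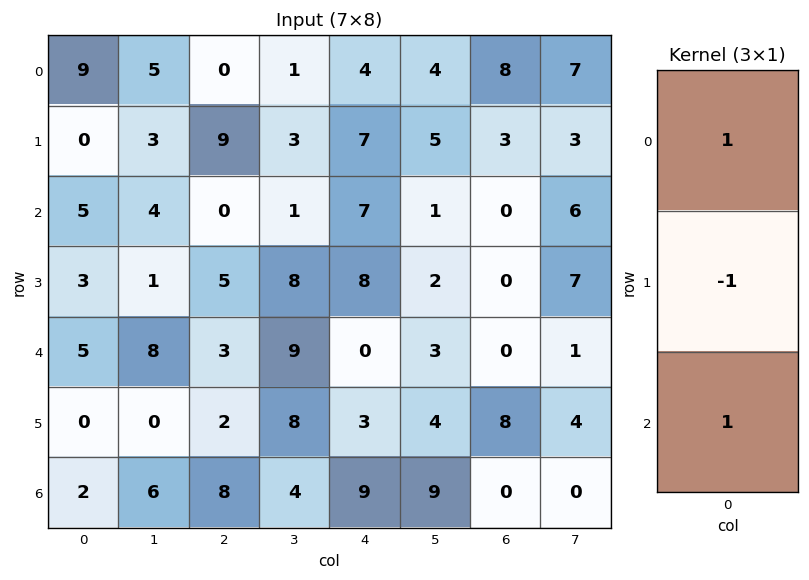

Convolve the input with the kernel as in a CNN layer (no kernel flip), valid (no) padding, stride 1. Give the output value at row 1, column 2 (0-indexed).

14

The receptive field on the input at this output position is [9 / 0 / 5]. Elementwise product with the kernel and sum: 9·1 + 0·-1 + 5·1.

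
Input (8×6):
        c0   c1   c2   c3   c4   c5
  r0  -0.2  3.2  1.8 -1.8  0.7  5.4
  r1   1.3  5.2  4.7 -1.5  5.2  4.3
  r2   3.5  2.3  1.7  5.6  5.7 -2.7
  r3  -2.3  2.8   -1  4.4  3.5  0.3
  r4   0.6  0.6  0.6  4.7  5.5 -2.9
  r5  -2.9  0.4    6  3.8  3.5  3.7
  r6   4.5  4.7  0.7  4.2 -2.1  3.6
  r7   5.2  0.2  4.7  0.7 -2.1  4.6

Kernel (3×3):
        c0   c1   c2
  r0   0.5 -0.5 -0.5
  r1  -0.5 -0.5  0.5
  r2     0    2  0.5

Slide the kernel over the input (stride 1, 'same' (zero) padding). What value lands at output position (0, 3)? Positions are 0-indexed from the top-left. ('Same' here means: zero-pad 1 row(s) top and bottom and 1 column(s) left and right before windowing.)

-0.05

The receptive field on the zero-padded input at this output position is [0 0 0 / 1.8 -1.8 0.7 / 4.7 -1.5 5.2]. Elementwise product with the kernel and sum: 0·0.5 + 0·-0.5 + 0·-0.5 + 1.8·-0.5 + -1.8·-0.5 + 0.7·0.5 + -1.5·2 + 5.2·0.5.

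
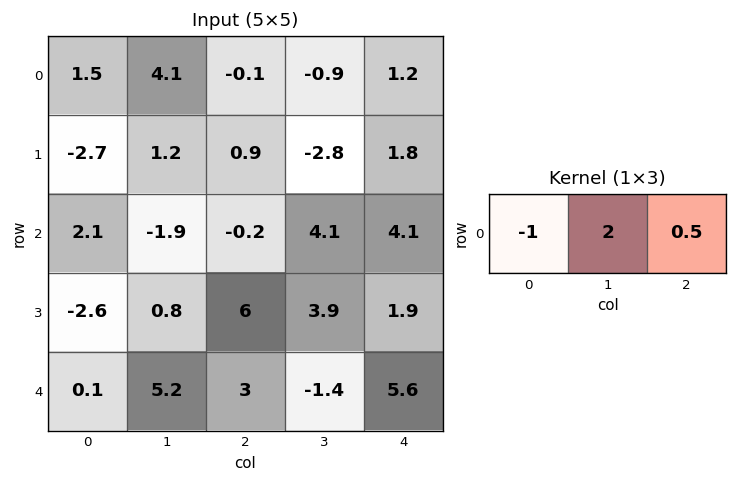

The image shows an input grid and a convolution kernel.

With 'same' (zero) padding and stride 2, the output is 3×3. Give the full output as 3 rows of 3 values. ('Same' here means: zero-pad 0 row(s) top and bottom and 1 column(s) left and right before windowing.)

Output[0,0]: The receptive field on the zero-padded input at this output position is [0 1.5 4.1]. Elementwise product with the kernel and sum: 0·-1 + 1.5·2 + 4.1·0.5.
Output[0,1]: The receptive field on the zero-padded input at this output position is [4.1 -0.1 -0.9]. Elementwise product with the kernel and sum: 4.1·-1 + -0.1·2 + -0.9·0.5.

5.05 -4.75 3.3
3.25 3.55 4.1
2.8 0.1 12.6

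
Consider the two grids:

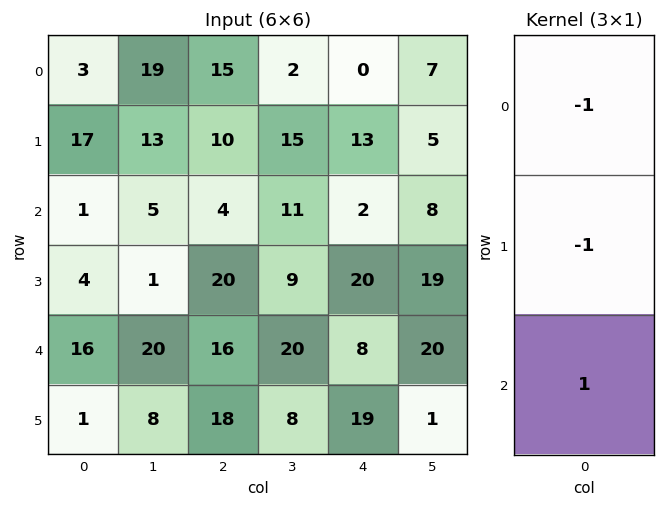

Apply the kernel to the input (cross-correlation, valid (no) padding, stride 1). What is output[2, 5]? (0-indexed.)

-7

The receptive field on the input at this output position is [8 / 19 / 20]. Elementwise product with the kernel and sum: 8·-1 + 19·-1 + 20·1.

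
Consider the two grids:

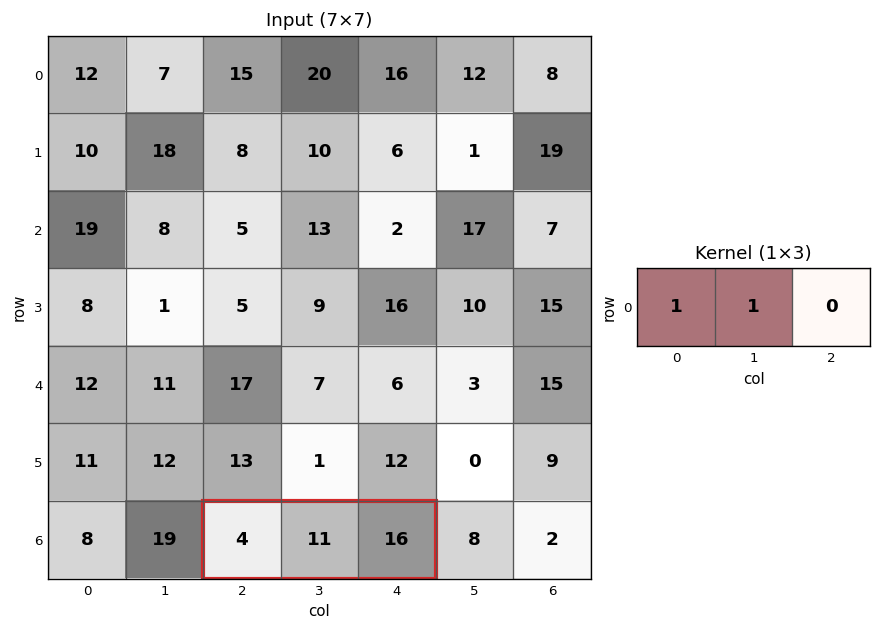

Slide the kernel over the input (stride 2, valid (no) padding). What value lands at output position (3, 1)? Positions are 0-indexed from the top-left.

The receptive field on the input at this output position is [4 11 16]. Elementwise product with the kernel and sum: 4·1 + 11·1.

15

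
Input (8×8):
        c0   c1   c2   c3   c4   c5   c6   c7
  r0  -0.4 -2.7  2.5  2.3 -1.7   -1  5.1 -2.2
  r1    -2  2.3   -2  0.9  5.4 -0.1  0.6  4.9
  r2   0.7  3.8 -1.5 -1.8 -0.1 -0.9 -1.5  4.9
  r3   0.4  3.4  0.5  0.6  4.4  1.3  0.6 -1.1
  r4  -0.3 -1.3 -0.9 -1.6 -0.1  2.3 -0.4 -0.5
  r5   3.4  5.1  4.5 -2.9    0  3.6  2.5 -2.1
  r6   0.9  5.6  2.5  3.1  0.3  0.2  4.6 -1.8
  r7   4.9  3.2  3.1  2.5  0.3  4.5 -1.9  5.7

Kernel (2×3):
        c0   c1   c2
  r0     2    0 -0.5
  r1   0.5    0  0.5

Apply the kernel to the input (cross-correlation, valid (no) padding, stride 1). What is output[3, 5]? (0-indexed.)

4.05

The receptive field on the input at this output position is [1.3 0.6 -1.1 / 2.3 -0.4 -0.5]. Elementwise product with the kernel and sum: 1.3·2 + -1.1·-0.5 + 2.3·0.5 + -0.5·0.5.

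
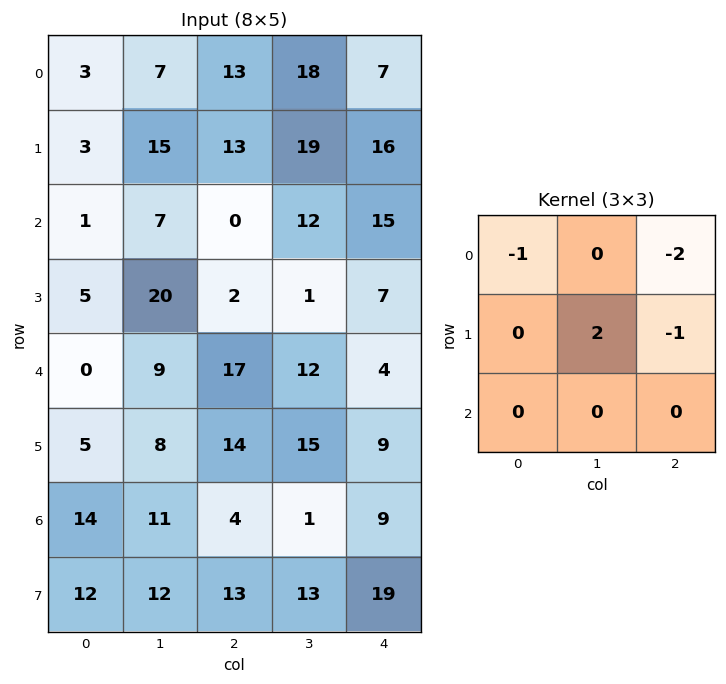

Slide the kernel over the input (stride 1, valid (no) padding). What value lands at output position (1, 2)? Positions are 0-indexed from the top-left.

-36

The receptive field on the input at this output position is [13 19 16 / 0 12 15 / 2 1 7]. Elementwise product with the kernel and sum: 13·-1 + 16·-2 + 12·2 + 15·-1.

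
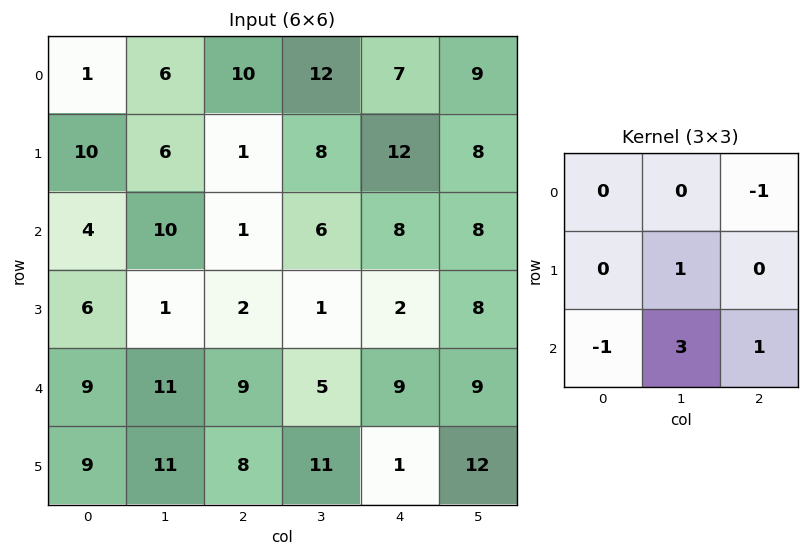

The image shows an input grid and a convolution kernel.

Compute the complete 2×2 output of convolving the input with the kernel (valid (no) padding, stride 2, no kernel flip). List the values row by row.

23 26
33 8

Output[0,0]: The receptive field on the input at this output position is [1 6 10 / 10 6 1 / 4 10 1]. Elementwise product with the kernel and sum: 10·-1 + 6·1 + 4·-1 + 10·3 + 1·1.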